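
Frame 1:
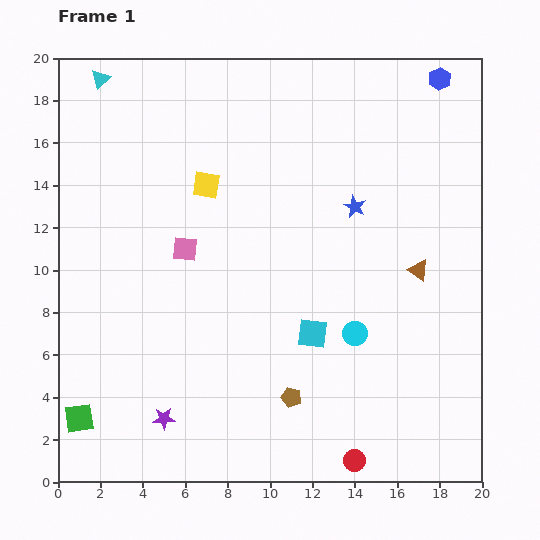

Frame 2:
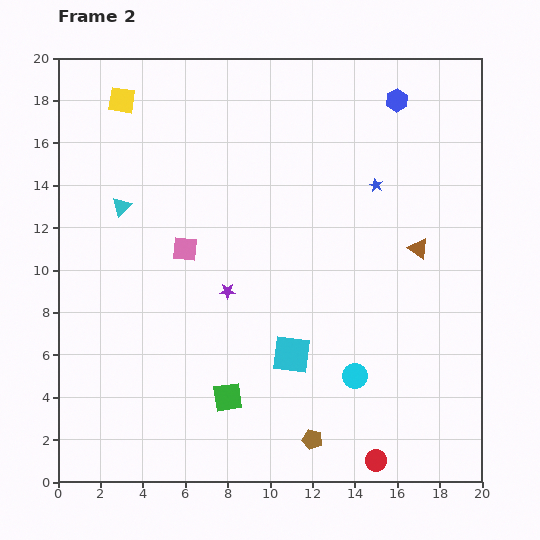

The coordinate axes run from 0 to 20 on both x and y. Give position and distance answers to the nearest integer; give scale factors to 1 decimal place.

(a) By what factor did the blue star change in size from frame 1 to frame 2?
0.6×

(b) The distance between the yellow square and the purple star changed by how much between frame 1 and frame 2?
-1

Distance in frame 1: 11. Distance in frame 2: 10.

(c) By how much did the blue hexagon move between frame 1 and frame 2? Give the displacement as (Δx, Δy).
(-2, -1)

The blue hexagon was at (18, 19) in frame 1 and (16, 18) in frame 2.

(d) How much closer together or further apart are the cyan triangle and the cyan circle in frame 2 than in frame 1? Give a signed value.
-3

Distance in frame 1: 17. Distance in frame 2: 14.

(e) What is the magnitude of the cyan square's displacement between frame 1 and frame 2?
1

The cyan square moved from (12, 7) to (11, 6), a distance of √(1² + 1²) ≈ 1.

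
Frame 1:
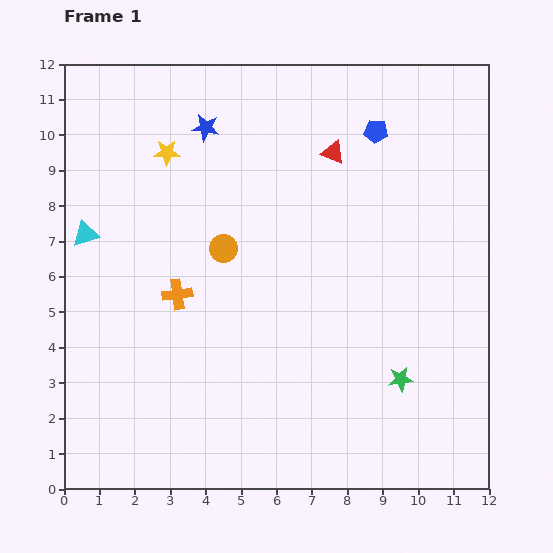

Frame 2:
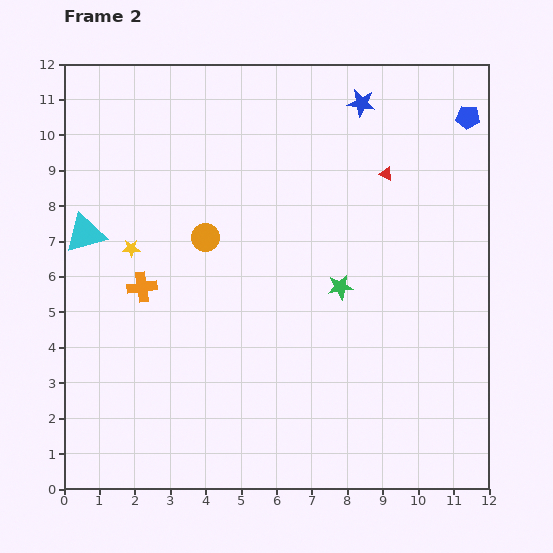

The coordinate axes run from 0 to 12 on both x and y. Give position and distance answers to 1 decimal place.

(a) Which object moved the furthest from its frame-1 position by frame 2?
the blue star

(moved 4.5; next 3.1)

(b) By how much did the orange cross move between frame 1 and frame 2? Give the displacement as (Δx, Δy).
(-1.0, 0.2)

The orange cross was at (3.2, 5.5) in frame 1 and (2.2, 5.7) in frame 2.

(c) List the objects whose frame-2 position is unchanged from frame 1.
the cyan triangle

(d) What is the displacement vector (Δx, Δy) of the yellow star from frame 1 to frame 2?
(-1.0, -2.7)

The yellow star was at (2.9, 9.5) in frame 1 and (1.9, 6.8) in frame 2.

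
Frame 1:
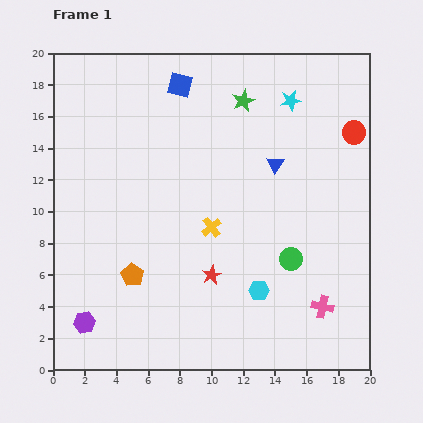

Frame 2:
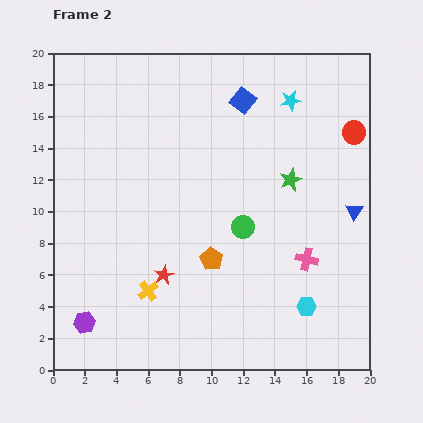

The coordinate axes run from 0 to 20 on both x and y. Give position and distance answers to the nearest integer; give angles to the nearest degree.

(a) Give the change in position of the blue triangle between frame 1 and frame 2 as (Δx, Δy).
(5, -3)

The blue triangle was at (14, 13) in frame 1 and (19, 10) in frame 2.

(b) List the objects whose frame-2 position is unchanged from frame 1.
the red circle, the purple hexagon, the cyan star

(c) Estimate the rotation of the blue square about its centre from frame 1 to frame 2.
24° clockwise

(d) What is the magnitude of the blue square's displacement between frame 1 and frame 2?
4

The blue square moved from (8, 18) to (12, 17), a distance of √(4² + 1²) ≈ 4.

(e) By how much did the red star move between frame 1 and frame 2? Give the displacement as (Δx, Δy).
(-3, 0)

The red star was at (10, 6) in frame 1 and (7, 6) in frame 2.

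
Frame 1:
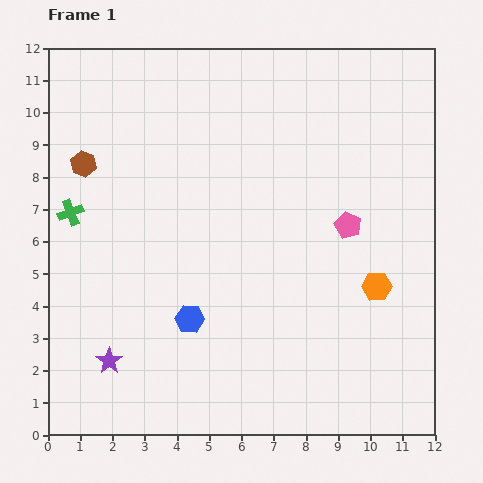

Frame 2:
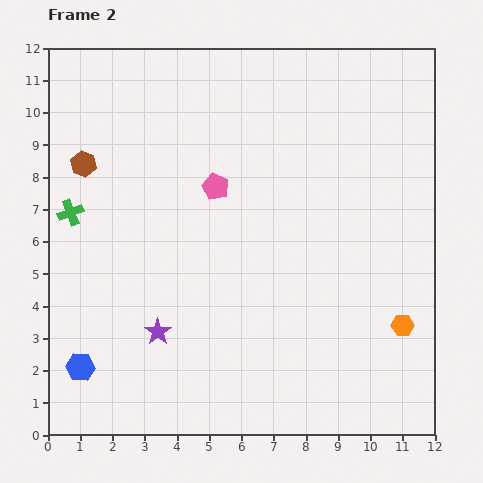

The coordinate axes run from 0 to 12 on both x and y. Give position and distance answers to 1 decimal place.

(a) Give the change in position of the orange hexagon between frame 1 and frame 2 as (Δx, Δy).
(0.8, -1.2)

The orange hexagon was at (10.2, 4.6) in frame 1 and (11.0, 3.4) in frame 2.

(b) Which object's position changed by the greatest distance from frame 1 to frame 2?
the pink pentagon

(moved 4.3; next 3.7)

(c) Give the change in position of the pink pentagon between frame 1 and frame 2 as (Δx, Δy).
(-4.1, 1.2)

The pink pentagon was at (9.3, 6.5) in frame 1 and (5.2, 7.7) in frame 2.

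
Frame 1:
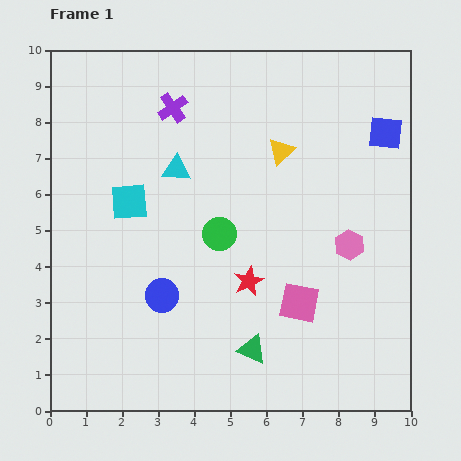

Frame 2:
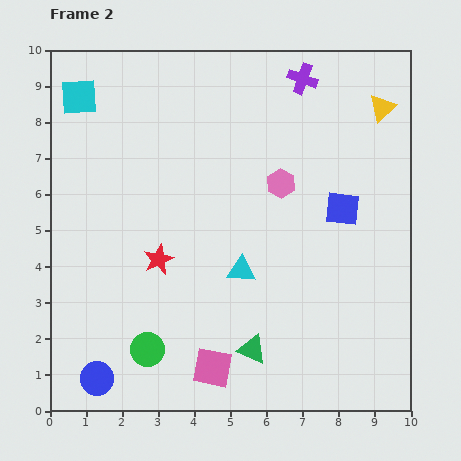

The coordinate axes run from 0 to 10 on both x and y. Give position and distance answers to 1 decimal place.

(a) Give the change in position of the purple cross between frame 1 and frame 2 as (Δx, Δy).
(3.6, 0.8)

The purple cross was at (3.4, 8.4) in frame 1 and (7.0, 9.2) in frame 2.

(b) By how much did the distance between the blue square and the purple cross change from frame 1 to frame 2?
-2.1

Distance in frame 1: 5.9. Distance in frame 2: 3.8.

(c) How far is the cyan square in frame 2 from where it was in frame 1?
3.2

The cyan square moved from (2.2, 5.8) to (0.8, 8.7), a distance of √(1.4² + 2.9²) ≈ 3.2.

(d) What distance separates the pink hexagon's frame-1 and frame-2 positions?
2.5

The pink hexagon moved from (8.3, 4.6) to (6.4, 6.3), a distance of √(1.9² + 1.7²) ≈ 2.5.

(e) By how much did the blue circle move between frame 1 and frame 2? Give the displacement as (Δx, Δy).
(-1.8, -2.3)

The blue circle was at (3.1, 3.2) in frame 1 and (1.3, 0.9) in frame 2.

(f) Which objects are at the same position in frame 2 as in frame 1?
the green triangle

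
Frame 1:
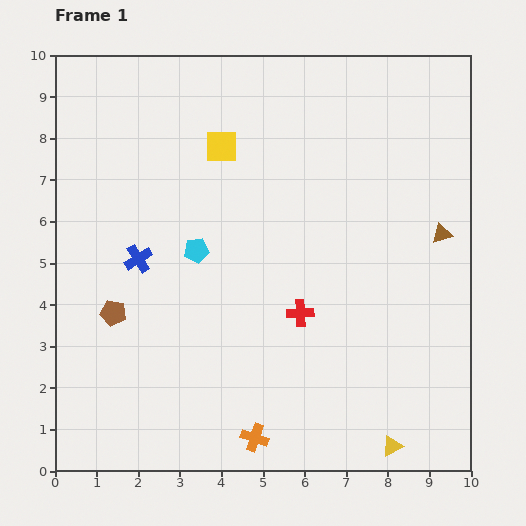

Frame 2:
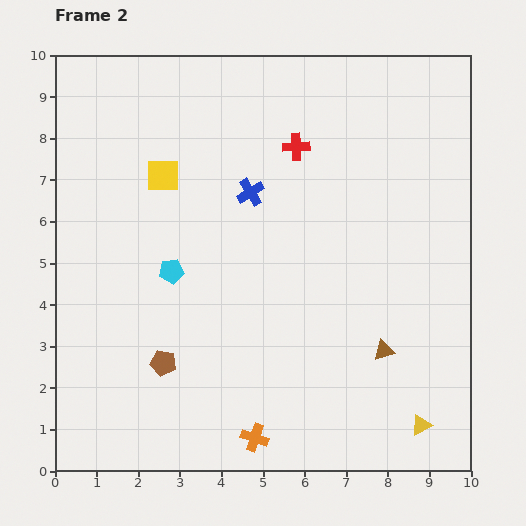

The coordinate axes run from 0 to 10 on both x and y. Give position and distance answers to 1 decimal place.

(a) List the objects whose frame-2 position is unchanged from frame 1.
the orange cross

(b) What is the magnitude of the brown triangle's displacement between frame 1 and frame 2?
3.1

The brown triangle moved from (9.3, 5.7) to (7.9, 2.9), a distance of √(1.4² + 2.8²) ≈ 3.1.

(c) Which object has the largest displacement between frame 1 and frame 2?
the red cross

(moved 4.0; next 3.1)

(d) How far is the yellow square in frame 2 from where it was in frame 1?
1.6

The yellow square moved from (4.0, 7.8) to (2.6, 7.1), a distance of √(1.4² + 0.7²) ≈ 1.6.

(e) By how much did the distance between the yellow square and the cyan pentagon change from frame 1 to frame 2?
-0.3

Distance in frame 1: 2.6. Distance in frame 2: 2.3.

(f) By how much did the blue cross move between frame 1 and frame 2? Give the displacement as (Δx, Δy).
(2.7, 1.6)

The blue cross was at (2.0, 5.1) in frame 1 and (4.7, 6.7) in frame 2.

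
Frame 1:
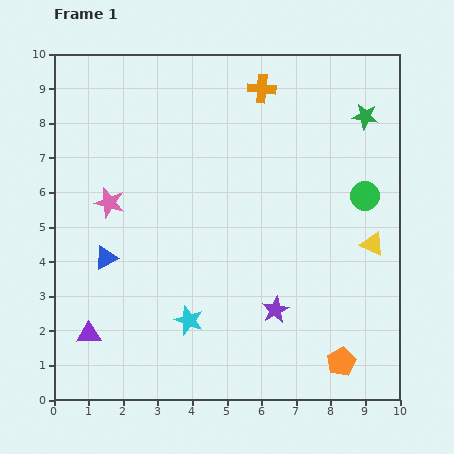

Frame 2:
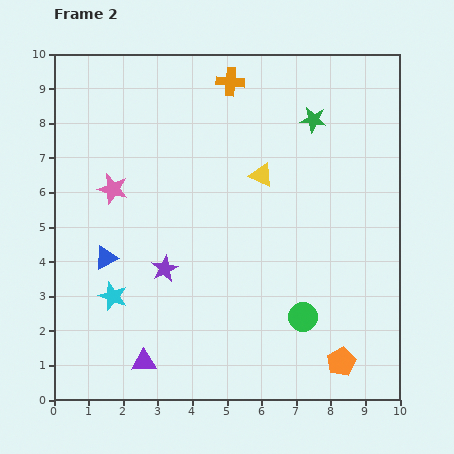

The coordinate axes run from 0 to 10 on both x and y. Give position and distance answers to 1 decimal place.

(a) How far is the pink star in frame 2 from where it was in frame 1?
0.4

The pink star moved from (1.6, 5.7) to (1.7, 6.1), a distance of √(0.1² + 0.4²) ≈ 0.4.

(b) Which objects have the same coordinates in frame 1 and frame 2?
the orange pentagon, the blue triangle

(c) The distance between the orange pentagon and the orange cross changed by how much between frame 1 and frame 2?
+0.5

Distance in frame 1: 8.2. Distance in frame 2: 8.7.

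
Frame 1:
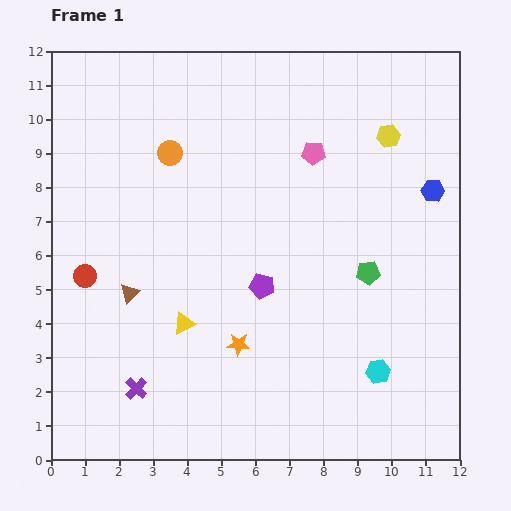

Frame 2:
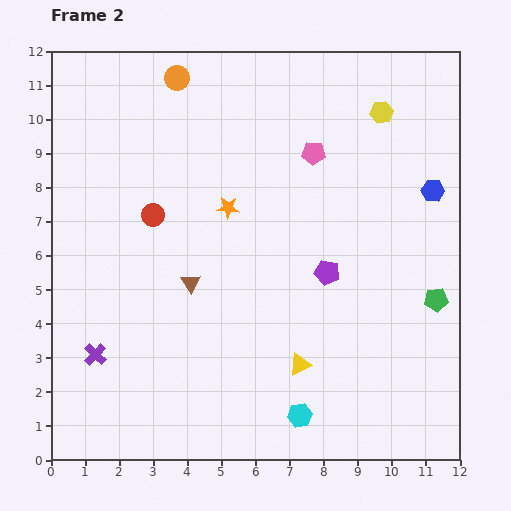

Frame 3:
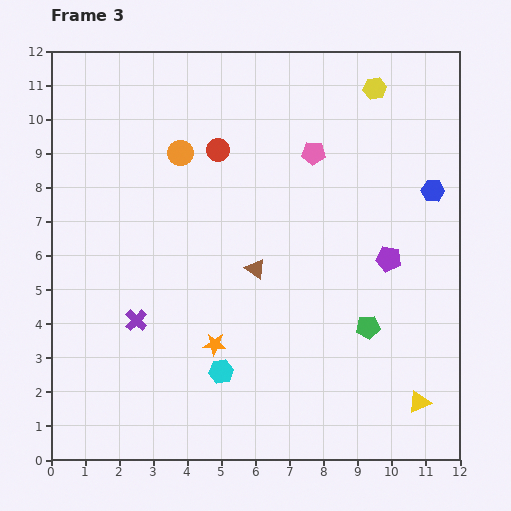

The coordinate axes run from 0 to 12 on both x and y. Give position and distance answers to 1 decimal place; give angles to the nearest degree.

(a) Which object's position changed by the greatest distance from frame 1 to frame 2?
the orange star

(moved 4.0; next 3.6)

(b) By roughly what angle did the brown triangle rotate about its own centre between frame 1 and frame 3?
39° counter-clockwise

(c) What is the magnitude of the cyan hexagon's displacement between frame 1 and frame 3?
4.6

The cyan hexagon moved from (9.6, 2.6) to (5.0, 2.6), a distance of √(4.6² + 0.0²) ≈ 4.6.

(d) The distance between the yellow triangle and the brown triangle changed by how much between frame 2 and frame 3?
+2.2

Distance in frame 2: 4.0. Distance in frame 3: 6.2.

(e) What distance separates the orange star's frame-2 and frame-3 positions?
4.0

The orange star moved from (5.2, 7.4) to (4.8, 3.4), a distance of √(0.4² + 4.0²) ≈ 4.0.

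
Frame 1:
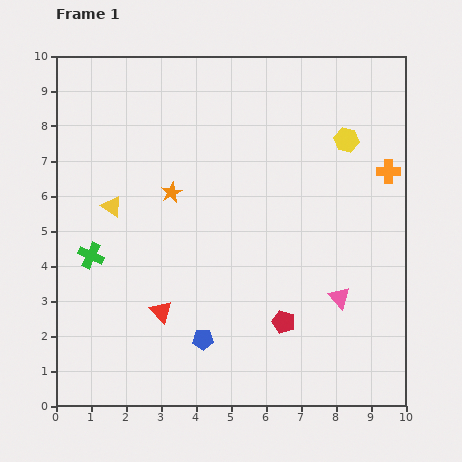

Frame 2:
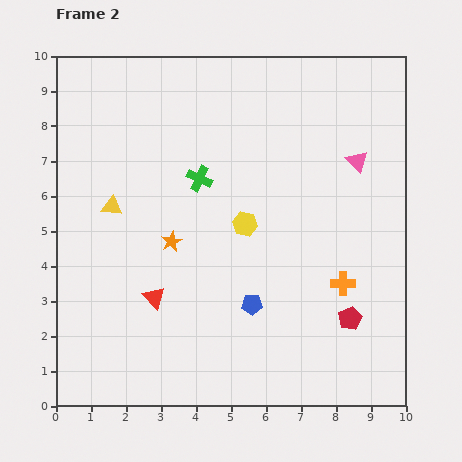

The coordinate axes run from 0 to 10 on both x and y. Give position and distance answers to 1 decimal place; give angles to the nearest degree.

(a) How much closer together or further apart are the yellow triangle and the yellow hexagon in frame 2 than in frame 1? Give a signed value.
-3.2

Distance in frame 1: 7.0. Distance in frame 2: 3.8.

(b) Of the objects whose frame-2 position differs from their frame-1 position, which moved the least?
the red triangle

(moved 0.4)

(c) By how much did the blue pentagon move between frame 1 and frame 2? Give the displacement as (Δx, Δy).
(1.4, 1.0)

The blue pentagon was at (4.2, 1.9) in frame 1 and (5.6, 2.9) in frame 2.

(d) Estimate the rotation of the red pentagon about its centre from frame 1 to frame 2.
27° clockwise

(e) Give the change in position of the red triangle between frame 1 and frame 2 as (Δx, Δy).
(-0.2, 0.4)

The red triangle was at (3.0, 2.7) in frame 1 and (2.8, 3.1) in frame 2.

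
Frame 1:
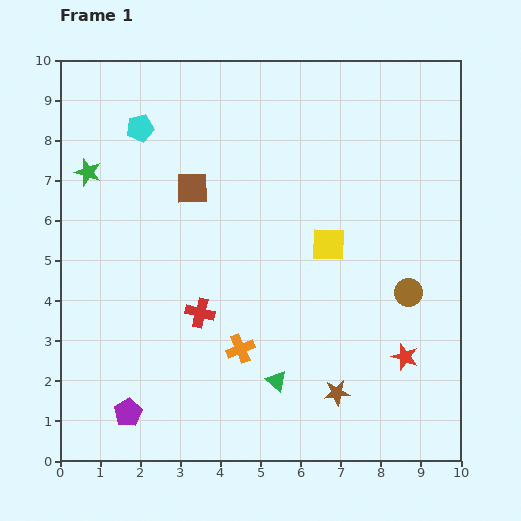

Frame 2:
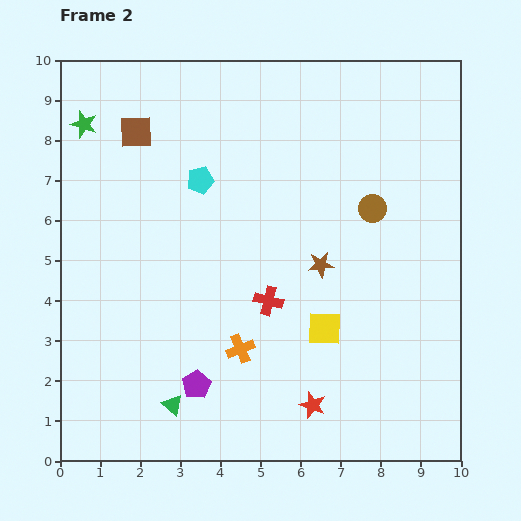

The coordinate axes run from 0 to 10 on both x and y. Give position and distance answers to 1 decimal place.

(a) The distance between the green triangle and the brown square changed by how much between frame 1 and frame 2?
+1.7

Distance in frame 1: 5.2. Distance in frame 2: 6.9.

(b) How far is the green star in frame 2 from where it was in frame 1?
1.2

The green star moved from (0.7, 7.2) to (0.6, 8.4), a distance of √(0.1² + 1.2²) ≈ 1.2.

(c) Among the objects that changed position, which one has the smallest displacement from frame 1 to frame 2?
the green star

(moved 1.2)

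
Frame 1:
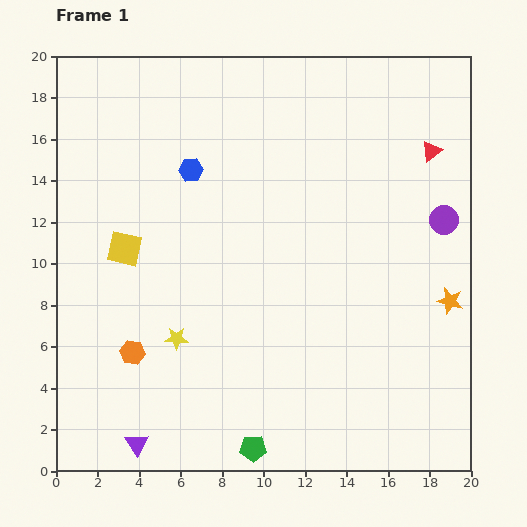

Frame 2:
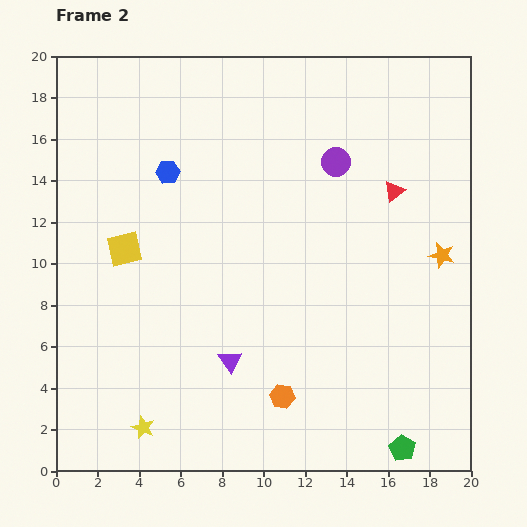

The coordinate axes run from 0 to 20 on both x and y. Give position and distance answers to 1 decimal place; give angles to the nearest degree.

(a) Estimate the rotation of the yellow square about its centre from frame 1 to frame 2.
26° counter-clockwise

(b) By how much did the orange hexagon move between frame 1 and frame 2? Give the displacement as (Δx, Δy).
(7.2, -2.1)

The orange hexagon was at (3.7, 5.7) in frame 1 and (10.9, 3.6) in frame 2.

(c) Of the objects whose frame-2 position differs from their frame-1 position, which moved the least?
the blue hexagon

(moved 1.1)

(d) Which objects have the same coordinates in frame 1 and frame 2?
the yellow square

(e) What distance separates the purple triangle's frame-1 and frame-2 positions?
6.0

The purple triangle moved from (3.9, 1.3) to (8.4, 5.3), a distance of √(4.5² + 4.0²) ≈ 6.0.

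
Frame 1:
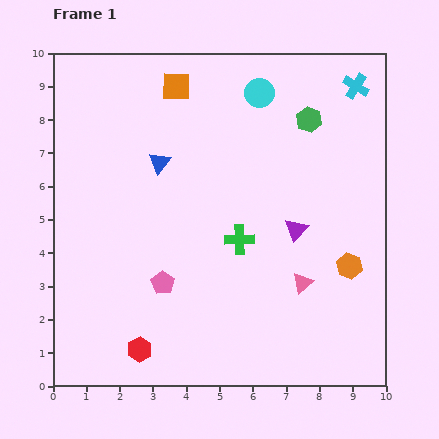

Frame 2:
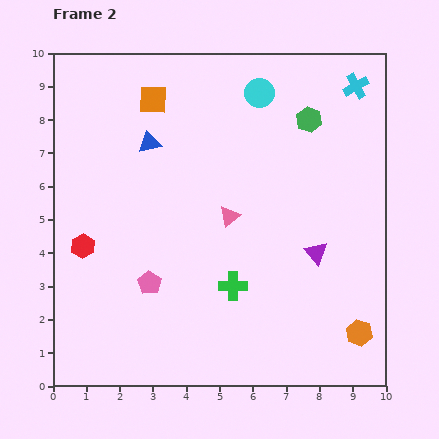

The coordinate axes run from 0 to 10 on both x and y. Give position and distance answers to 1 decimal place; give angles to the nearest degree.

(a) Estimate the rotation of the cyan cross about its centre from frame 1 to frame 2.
29° clockwise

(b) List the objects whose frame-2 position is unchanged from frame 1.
the cyan cross, the cyan circle, the green hexagon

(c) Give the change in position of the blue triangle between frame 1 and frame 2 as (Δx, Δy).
(-0.3, 0.6)

The blue triangle was at (3.2, 6.7) in frame 1 and (2.9, 7.3) in frame 2.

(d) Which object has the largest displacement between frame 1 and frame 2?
the red hexagon

(moved 3.5; next 3.0)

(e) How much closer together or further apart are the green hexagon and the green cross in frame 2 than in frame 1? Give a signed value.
+1.3

Distance in frame 1: 4.2. Distance in frame 2: 5.5.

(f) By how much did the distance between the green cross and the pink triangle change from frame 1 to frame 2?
-0.2

Distance in frame 1: 2.3. Distance in frame 2: 2.1.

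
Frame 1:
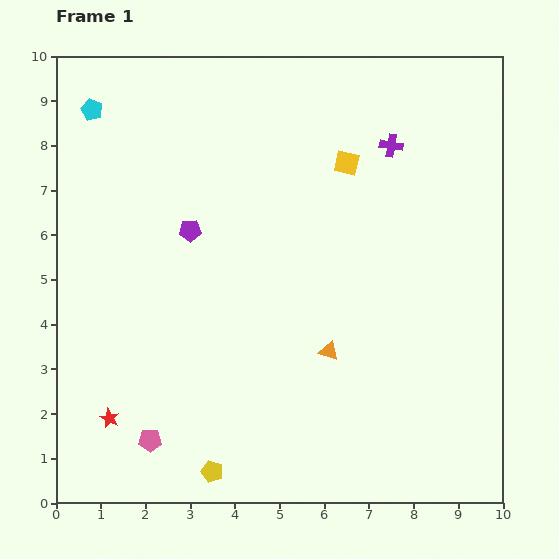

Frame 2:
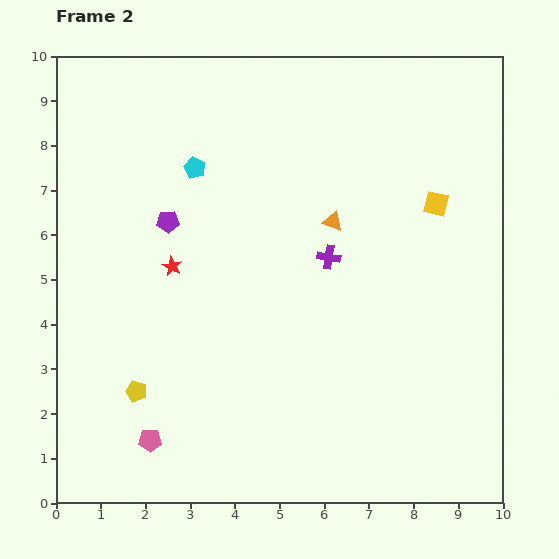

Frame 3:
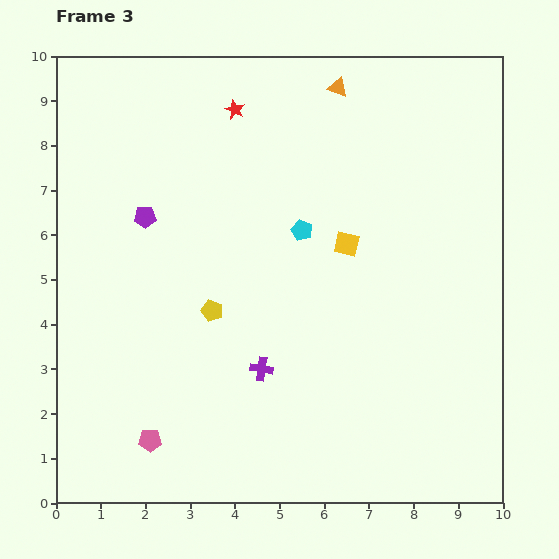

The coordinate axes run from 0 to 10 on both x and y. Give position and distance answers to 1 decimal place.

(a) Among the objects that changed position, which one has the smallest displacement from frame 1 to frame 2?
the purple pentagon

(moved 0.5)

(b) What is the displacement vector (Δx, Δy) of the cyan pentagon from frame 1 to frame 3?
(4.7, -2.7)

The cyan pentagon was at (0.8, 8.8) in frame 1 and (5.5, 6.1) in frame 3.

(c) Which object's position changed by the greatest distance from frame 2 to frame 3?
the red star

(moved 3.8; next 3.0)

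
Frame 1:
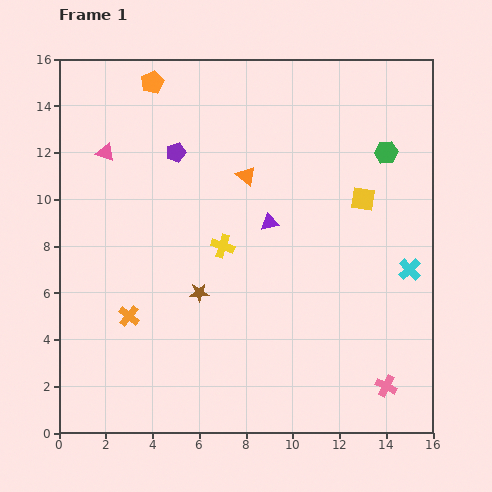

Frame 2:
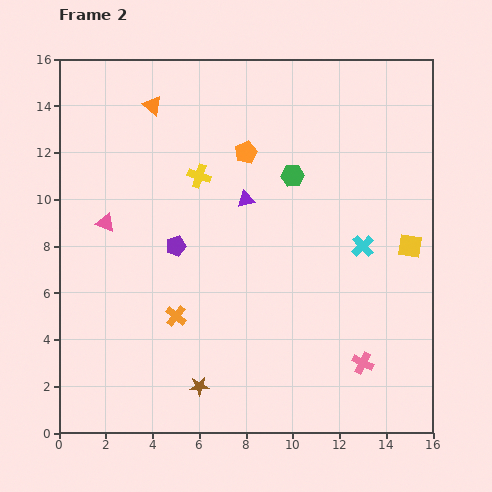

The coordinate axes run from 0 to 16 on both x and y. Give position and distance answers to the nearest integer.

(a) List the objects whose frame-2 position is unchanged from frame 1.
none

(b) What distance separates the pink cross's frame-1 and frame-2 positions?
1

The pink cross moved from (14, 2) to (13, 3), a distance of √(1² + 1²) ≈ 1.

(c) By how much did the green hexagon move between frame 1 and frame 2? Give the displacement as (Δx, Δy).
(-4, -1)

The green hexagon was at (14, 12) in frame 1 and (10, 11) in frame 2.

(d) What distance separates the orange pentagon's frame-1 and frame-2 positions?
5

The orange pentagon moved from (4, 15) to (8, 12), a distance of √(4² + 3²) ≈ 5.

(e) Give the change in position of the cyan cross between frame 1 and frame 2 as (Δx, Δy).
(-2, 1)

The cyan cross was at (15, 7) in frame 1 and (13, 8) in frame 2.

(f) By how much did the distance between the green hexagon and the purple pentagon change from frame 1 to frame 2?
-3

Distance in frame 1: 9. Distance in frame 2: 6.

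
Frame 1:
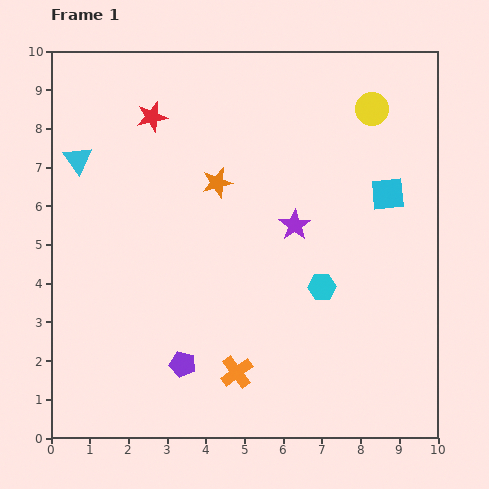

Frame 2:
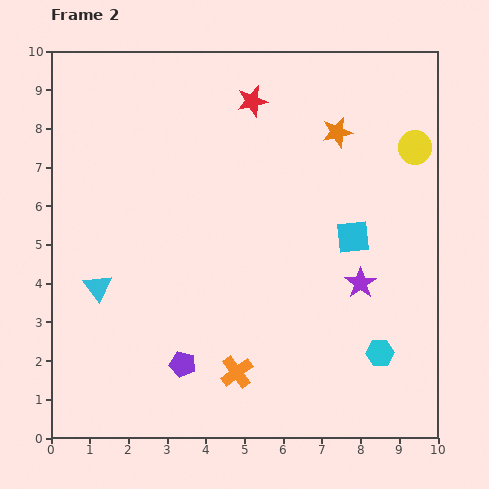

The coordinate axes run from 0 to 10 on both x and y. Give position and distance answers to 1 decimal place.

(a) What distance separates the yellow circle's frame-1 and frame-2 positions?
1.5

The yellow circle moved from (8.3, 8.5) to (9.4, 7.5), a distance of √(1.1² + 1.0²) ≈ 1.5.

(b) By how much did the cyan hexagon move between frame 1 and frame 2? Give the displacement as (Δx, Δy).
(1.5, -1.7)

The cyan hexagon was at (7.0, 3.9) in frame 1 and (8.5, 2.2) in frame 2.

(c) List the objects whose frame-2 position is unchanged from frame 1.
the purple pentagon, the orange cross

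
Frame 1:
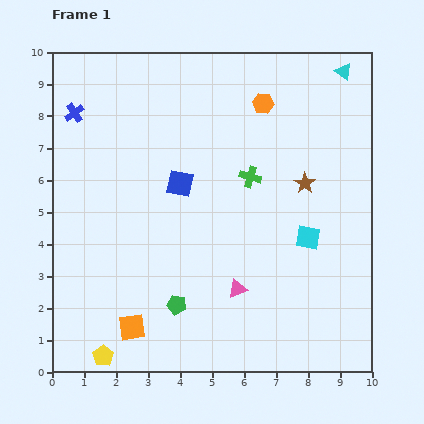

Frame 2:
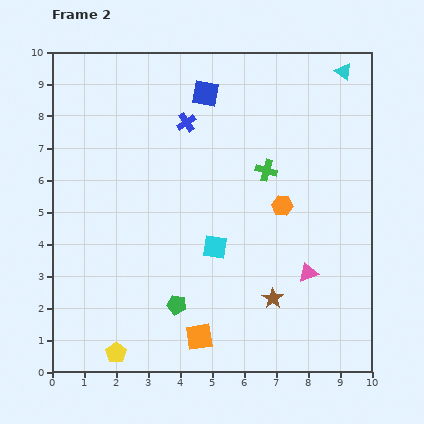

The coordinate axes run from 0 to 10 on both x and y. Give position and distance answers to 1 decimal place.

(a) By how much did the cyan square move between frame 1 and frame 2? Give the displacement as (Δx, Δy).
(-2.9, -0.3)

The cyan square was at (8.0, 4.2) in frame 1 and (5.1, 3.9) in frame 2.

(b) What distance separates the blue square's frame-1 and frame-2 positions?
2.9

The blue square moved from (4.0, 5.9) to (4.8, 8.7), a distance of √(0.8² + 2.8²) ≈ 2.9.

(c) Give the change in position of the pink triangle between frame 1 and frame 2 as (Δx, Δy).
(2.2, 0.5)

The pink triangle was at (5.8, 2.6) in frame 1 and (8.0, 3.1) in frame 2.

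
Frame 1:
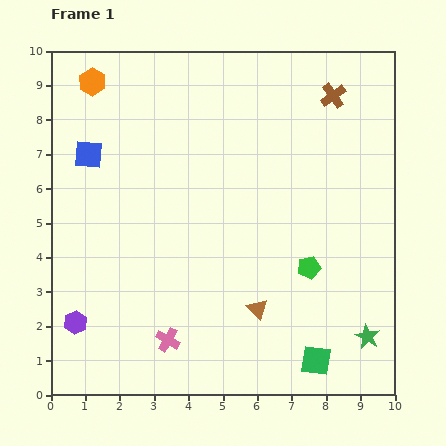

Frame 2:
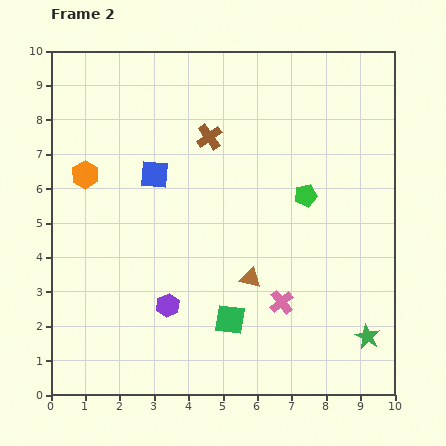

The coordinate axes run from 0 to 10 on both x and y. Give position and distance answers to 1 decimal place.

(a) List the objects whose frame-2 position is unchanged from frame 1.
the green star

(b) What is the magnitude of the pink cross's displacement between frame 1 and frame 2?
3.5

The pink cross moved from (3.4, 1.6) to (6.7, 2.7), a distance of √(3.3² + 1.1²) ≈ 3.5.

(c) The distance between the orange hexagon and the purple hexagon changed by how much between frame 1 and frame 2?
-2.5

Distance in frame 1: 7.0. Distance in frame 2: 4.5.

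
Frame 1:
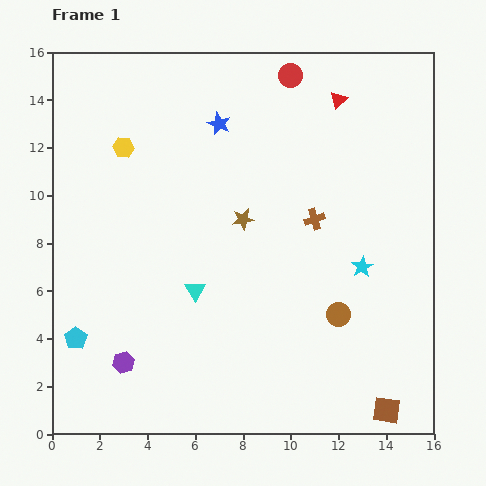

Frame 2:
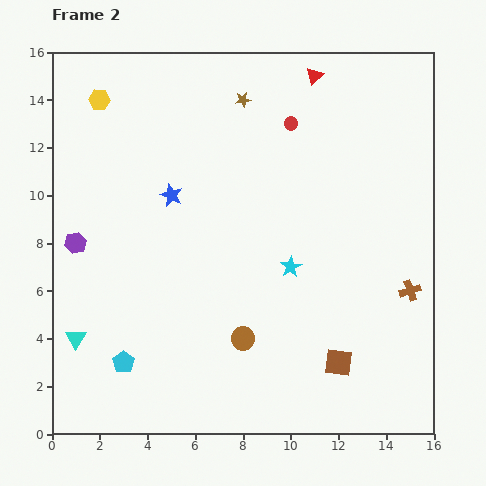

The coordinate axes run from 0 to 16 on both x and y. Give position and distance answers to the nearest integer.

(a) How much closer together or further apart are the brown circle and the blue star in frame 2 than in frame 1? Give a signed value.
-2

Distance in frame 1: 9. Distance in frame 2: 7.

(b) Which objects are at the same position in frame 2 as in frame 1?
none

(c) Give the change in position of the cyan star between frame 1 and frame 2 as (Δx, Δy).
(-3, 0)

The cyan star was at (13, 7) in frame 1 and (10, 7) in frame 2.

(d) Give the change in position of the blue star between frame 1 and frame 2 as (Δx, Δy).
(-2, -3)

The blue star was at (7, 13) in frame 1 and (5, 10) in frame 2.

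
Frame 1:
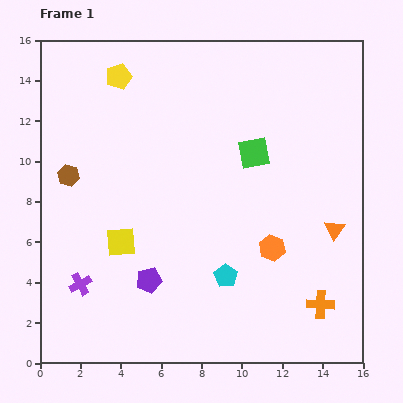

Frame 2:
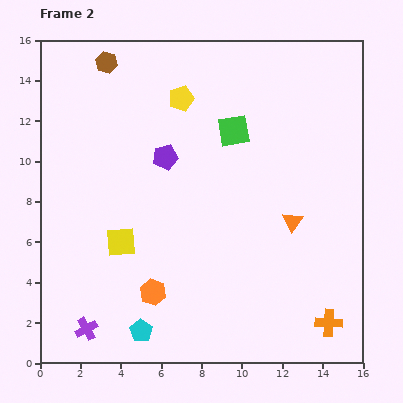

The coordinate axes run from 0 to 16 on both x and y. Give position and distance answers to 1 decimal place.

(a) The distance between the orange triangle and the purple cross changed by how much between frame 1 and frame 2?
-1.4

Distance in frame 1: 12.9. Distance in frame 2: 11.5.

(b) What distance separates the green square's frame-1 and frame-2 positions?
1.5

The green square moved from (10.6, 10.4) to (9.6, 11.5), a distance of √(1.0² + 1.1²) ≈ 1.5.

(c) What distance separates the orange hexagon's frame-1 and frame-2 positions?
6.3

The orange hexagon moved from (11.5, 5.7) to (5.6, 3.5), a distance of √(5.9² + 2.2²) ≈ 6.3.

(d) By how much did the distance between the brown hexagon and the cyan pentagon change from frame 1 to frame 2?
+4.1

Distance in frame 1: 9.3. Distance in frame 2: 13.4.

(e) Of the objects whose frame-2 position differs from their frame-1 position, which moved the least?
the orange cross

(moved 1.0)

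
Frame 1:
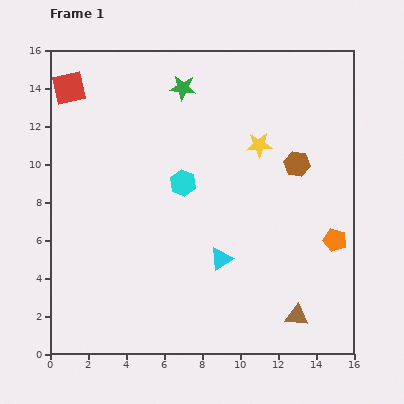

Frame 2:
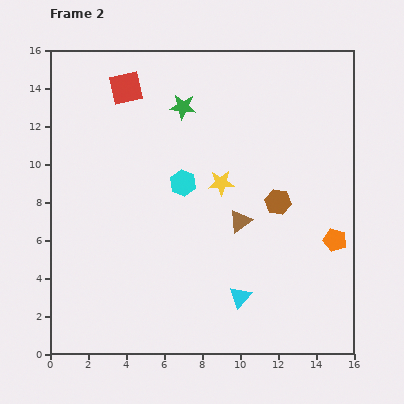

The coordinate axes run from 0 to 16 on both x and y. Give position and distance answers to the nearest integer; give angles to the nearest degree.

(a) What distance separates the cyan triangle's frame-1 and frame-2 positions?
2

The cyan triangle moved from (9, 5) to (10, 3), a distance of √(1² + 2²) ≈ 2.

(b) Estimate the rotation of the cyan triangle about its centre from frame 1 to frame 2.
16° counter-clockwise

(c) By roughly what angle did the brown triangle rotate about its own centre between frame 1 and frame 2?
41° counter-clockwise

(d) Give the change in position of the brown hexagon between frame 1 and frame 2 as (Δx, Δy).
(-1, -2)

The brown hexagon was at (13, 10) in frame 1 and (12, 8) in frame 2.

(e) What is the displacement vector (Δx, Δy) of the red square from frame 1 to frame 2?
(3, 0)

The red square was at (1, 14) in frame 1 and (4, 14) in frame 2.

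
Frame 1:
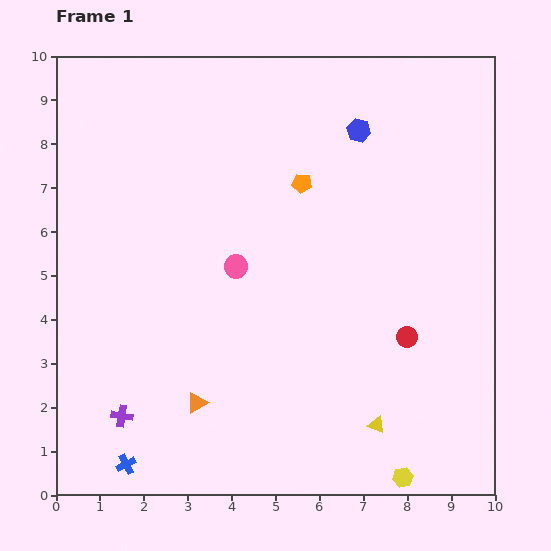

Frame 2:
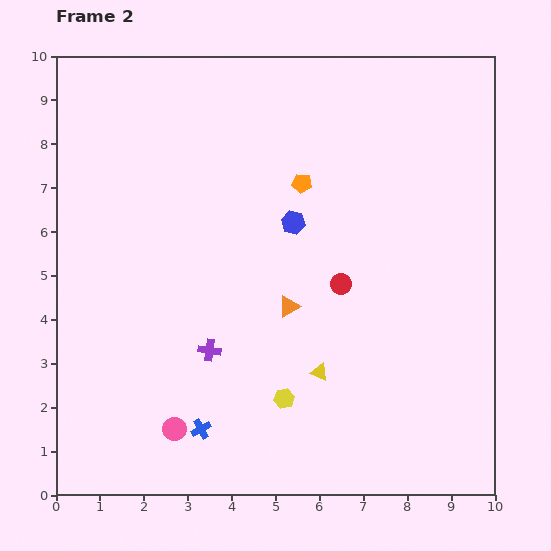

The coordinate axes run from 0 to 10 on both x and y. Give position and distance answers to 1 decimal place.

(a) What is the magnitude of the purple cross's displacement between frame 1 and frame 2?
2.5

The purple cross moved from (1.5, 1.8) to (3.5, 3.3), a distance of √(2.0² + 1.5²) ≈ 2.5.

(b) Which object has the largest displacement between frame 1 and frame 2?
the pink circle

(moved 4.0; next 3.2)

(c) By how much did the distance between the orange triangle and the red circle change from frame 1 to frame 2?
-3.7

Distance in frame 1: 5.0. Distance in frame 2: 1.3.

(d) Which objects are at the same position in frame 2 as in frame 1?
the orange pentagon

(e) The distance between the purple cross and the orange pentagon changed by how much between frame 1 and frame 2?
-2.4

Distance in frame 1: 6.7. Distance in frame 2: 4.3.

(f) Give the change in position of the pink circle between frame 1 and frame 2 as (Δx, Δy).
(-1.4, -3.7)

The pink circle was at (4.1, 5.2) in frame 1 and (2.7, 1.5) in frame 2.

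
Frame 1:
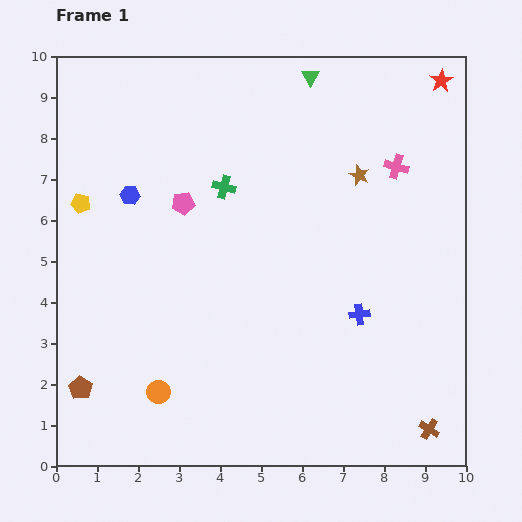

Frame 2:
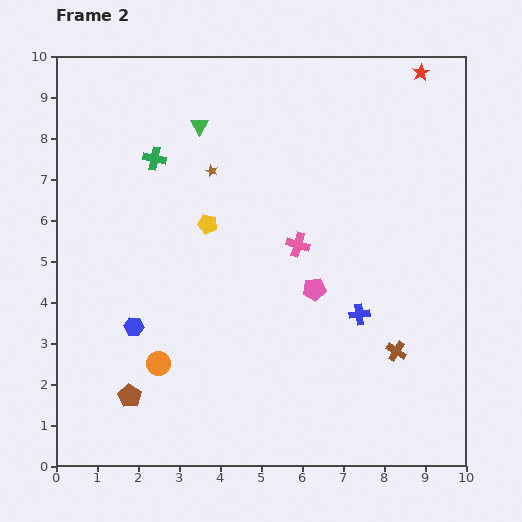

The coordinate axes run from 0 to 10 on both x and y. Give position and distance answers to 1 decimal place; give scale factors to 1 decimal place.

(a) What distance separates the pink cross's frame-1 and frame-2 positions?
3.1

The pink cross moved from (8.3, 7.3) to (5.9, 5.4), a distance of √(2.4² + 1.9²) ≈ 3.1.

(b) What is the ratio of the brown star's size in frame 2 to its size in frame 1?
0.6×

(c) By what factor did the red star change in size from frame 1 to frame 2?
0.7×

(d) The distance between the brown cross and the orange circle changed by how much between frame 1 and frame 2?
-0.9

Distance in frame 1: 6.7. Distance in frame 2: 5.8.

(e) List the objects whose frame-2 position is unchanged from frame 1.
the blue cross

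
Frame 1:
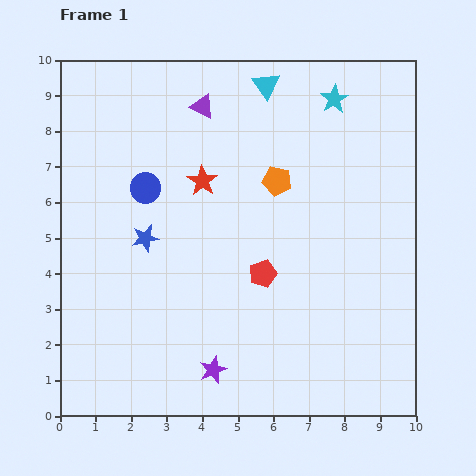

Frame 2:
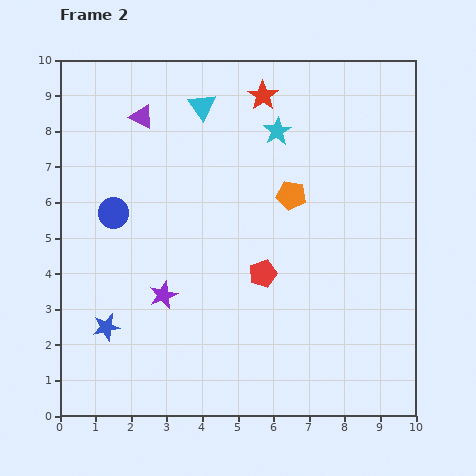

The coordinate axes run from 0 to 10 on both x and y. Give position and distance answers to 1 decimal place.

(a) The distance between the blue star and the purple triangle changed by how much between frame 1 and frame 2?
+2.0

Distance in frame 1: 4.0. Distance in frame 2: 6.0.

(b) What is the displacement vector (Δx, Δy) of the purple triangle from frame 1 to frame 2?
(-1.7, -0.3)

The purple triangle was at (4.0, 8.7) in frame 1 and (2.3, 8.4) in frame 2.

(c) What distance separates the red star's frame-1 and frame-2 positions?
2.9

The red star moved from (4.0, 6.6) to (5.7, 9.0), a distance of √(1.7² + 2.4²) ≈ 2.9.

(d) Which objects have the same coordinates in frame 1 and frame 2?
the red pentagon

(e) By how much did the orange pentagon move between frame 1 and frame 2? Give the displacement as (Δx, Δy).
(0.4, -0.4)

The orange pentagon was at (6.1, 6.6) in frame 1 and (6.5, 6.2) in frame 2.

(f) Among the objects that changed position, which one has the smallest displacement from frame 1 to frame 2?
the orange pentagon

(moved 0.6)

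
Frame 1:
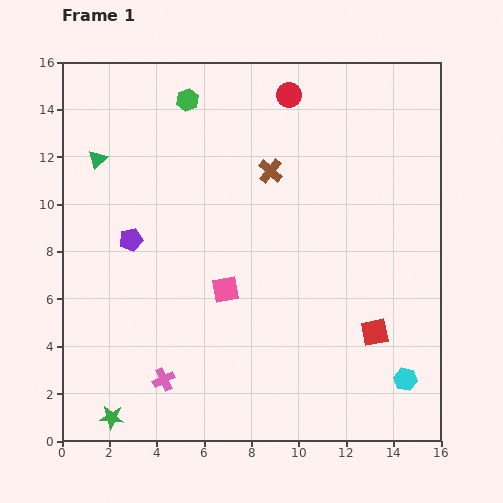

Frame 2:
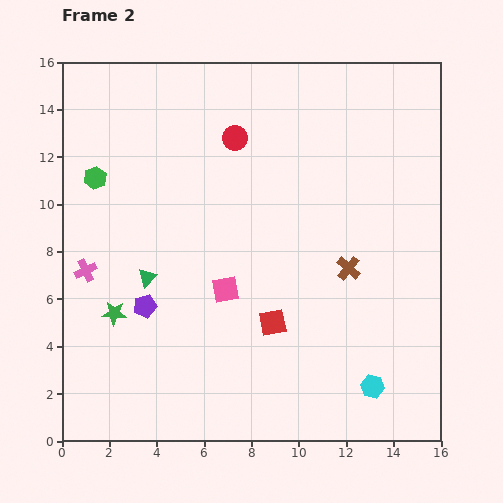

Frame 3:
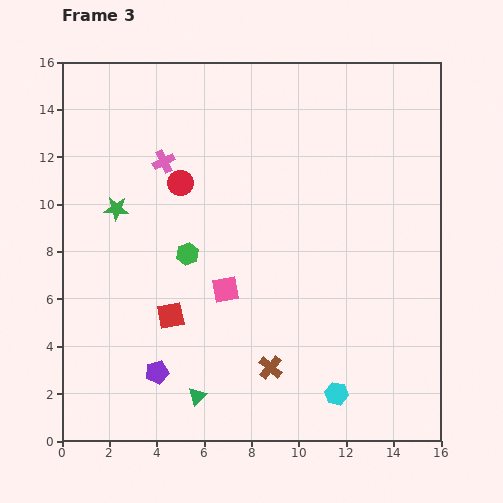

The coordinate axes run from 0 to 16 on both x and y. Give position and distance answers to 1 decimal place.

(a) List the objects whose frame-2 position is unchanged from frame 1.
the pink square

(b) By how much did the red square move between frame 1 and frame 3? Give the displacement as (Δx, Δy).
(-8.6, 0.7)

The red square was at (13.2, 4.6) in frame 1 and (4.6, 5.3) in frame 3.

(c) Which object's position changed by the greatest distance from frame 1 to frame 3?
the green triangle

(moved 10.8; next 9.2)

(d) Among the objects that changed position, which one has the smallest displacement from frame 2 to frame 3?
the cyan hexagon

(moved 1.5)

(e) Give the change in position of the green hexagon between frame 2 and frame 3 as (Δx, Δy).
(3.9, -3.2)

The green hexagon was at (1.4, 11.1) in frame 2 and (5.3, 7.9) in frame 3.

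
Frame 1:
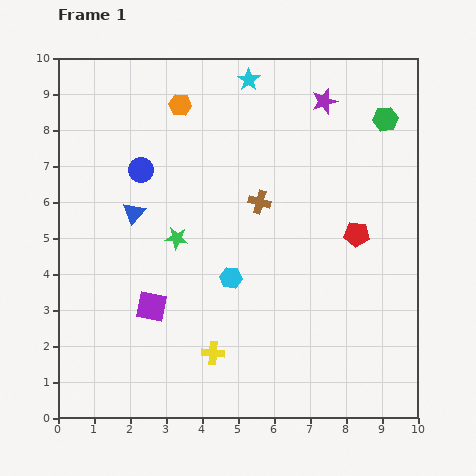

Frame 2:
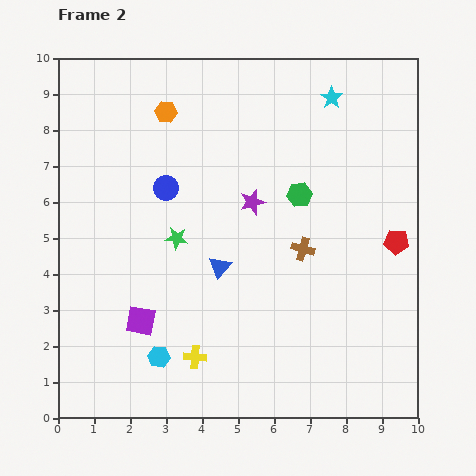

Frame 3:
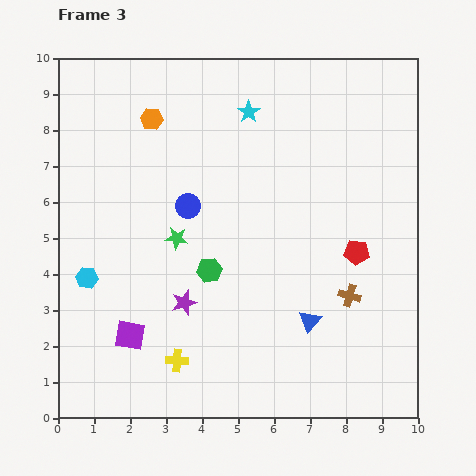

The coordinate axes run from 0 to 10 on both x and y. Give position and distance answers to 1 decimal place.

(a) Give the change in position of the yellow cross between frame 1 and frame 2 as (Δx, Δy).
(-0.5, -0.1)

The yellow cross was at (4.3, 1.8) in frame 1 and (3.8, 1.7) in frame 2.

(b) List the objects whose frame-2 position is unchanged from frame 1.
the green star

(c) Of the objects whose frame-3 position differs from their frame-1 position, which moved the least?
the red pentagon

(moved 0.5)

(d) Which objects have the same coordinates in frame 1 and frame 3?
the green star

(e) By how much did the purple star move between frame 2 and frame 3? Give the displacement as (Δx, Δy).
(-1.9, -2.8)

The purple star was at (5.4, 6.0) in frame 2 and (3.5, 3.2) in frame 3.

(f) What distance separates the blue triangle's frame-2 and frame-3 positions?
2.9

The blue triangle moved from (4.5, 4.2) to (7.0, 2.7), a distance of √(2.5² + 1.5²) ≈ 2.9.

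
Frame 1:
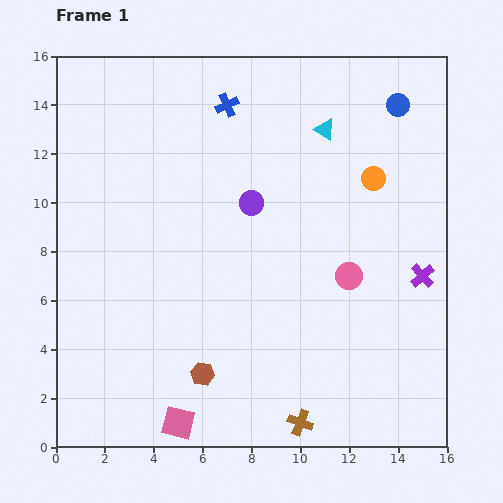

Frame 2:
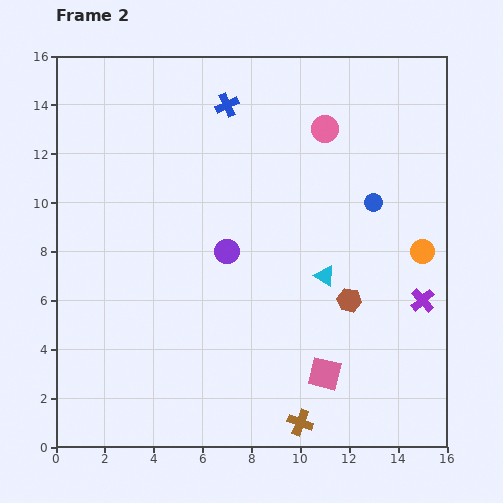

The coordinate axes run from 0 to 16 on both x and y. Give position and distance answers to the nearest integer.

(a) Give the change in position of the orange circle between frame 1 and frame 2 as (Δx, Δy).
(2, -3)

The orange circle was at (13, 11) in frame 1 and (15, 8) in frame 2.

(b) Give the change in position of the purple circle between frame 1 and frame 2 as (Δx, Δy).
(-1, -2)

The purple circle was at (8, 10) in frame 1 and (7, 8) in frame 2.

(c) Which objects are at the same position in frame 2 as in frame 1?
the blue cross, the brown cross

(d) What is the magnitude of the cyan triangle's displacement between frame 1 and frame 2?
6

The cyan triangle moved from (11, 13) to (11, 7), a distance of √(0² + 6²) ≈ 6.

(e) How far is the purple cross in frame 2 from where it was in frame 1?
1

The purple cross moved from (15, 7) to (15, 6), a distance of √(0² + 1²) ≈ 1.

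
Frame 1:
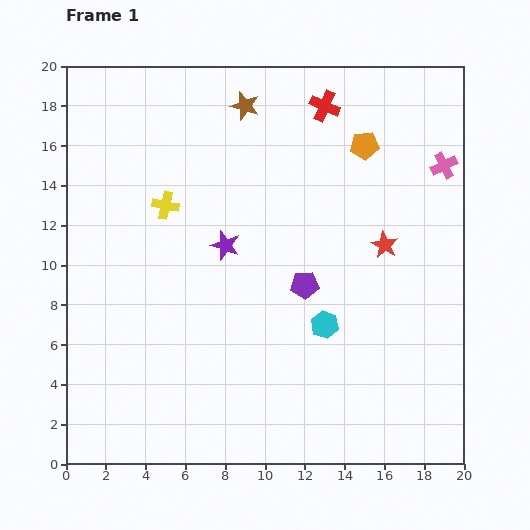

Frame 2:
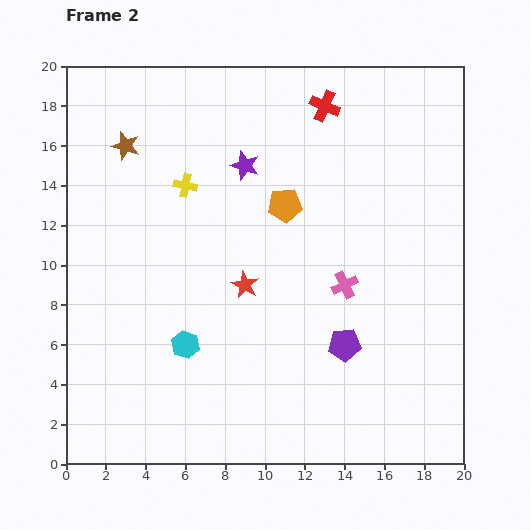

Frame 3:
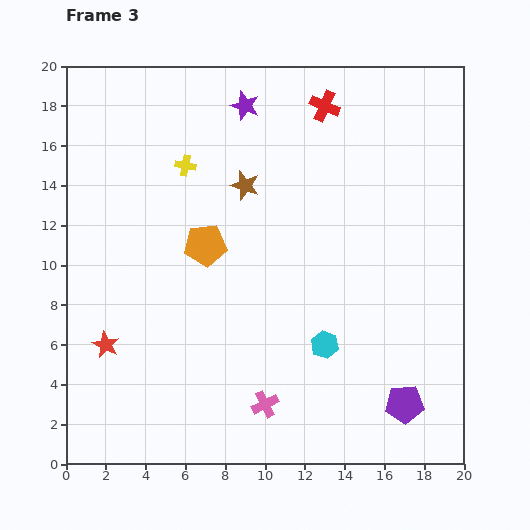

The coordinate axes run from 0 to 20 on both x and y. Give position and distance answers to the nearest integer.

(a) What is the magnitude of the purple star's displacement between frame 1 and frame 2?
4

The purple star moved from (8, 11) to (9, 15), a distance of √(1² + 4²) ≈ 4.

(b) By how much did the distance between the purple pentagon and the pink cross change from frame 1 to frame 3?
-2

Distance in frame 1: 9. Distance in frame 3: 7.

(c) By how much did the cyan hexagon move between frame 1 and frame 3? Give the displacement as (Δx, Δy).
(0, -1)

The cyan hexagon was at (13, 7) in frame 1 and (13, 6) in frame 3.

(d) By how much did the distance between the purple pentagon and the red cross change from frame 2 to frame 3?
+4

Distance in frame 2: 12. Distance in frame 3: 16.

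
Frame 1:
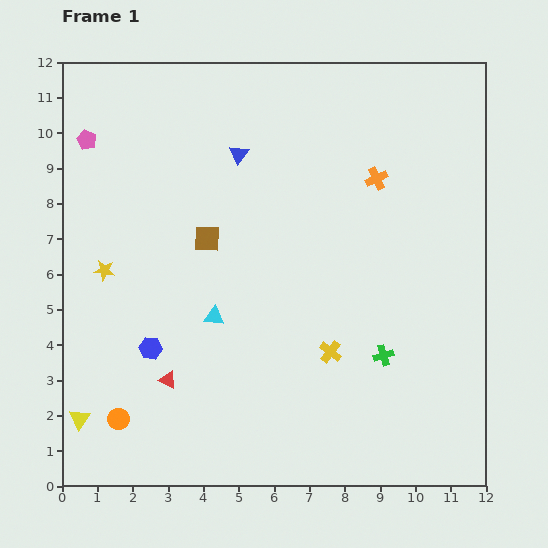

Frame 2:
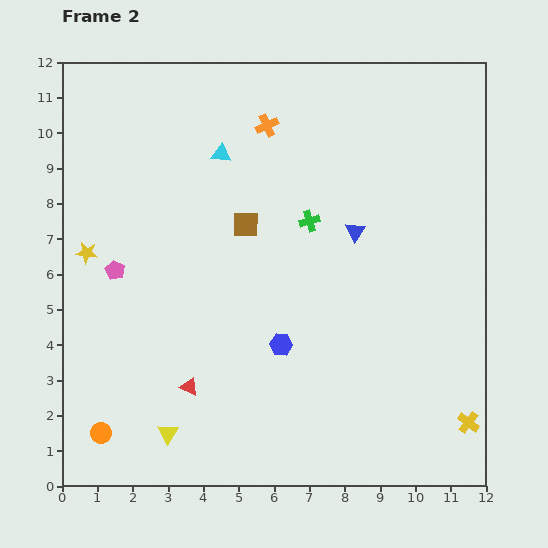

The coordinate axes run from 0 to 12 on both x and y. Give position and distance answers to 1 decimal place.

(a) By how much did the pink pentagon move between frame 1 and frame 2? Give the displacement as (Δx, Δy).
(0.8, -3.7)

The pink pentagon was at (0.7, 9.8) in frame 1 and (1.5, 6.1) in frame 2.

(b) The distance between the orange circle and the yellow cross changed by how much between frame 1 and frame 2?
+4.1

Distance in frame 1: 6.3. Distance in frame 2: 10.4.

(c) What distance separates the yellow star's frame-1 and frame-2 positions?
0.7

The yellow star moved from (1.2, 6.1) to (0.7, 6.6), a distance of √(0.5² + 0.5²) ≈ 0.7.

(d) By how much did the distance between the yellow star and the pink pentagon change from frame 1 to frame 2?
-2.8

Distance in frame 1: 3.7. Distance in frame 2: 0.9.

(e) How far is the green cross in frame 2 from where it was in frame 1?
4.3

The green cross moved from (9.1, 3.7) to (7.0, 7.5), a distance of √(2.1² + 3.8²) ≈ 4.3.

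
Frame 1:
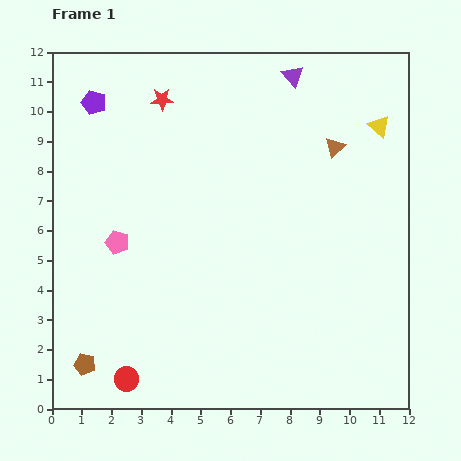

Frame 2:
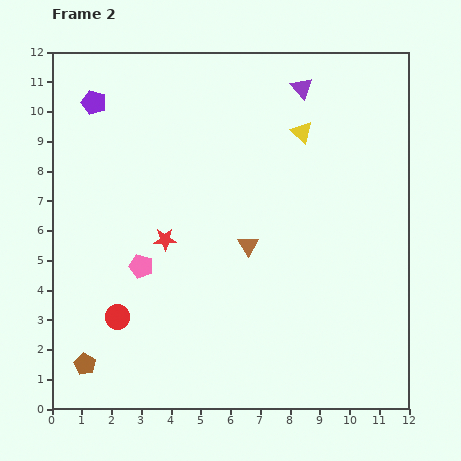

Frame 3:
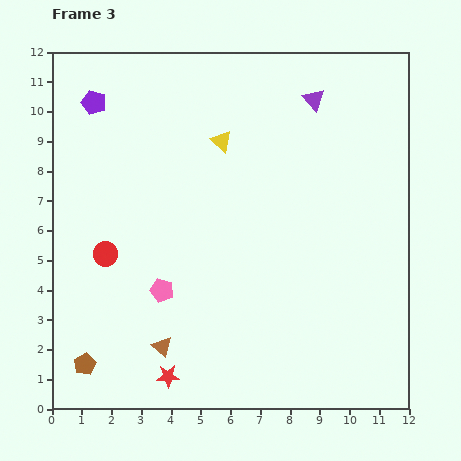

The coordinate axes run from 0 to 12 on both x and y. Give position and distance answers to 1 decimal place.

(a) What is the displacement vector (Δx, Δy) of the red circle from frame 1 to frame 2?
(-0.3, 2.1)

The red circle was at (2.5, 1.0) in frame 1 and (2.2, 3.1) in frame 2.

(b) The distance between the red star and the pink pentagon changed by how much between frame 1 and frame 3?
-2.1

Distance in frame 1: 5.0. Distance in frame 3: 2.9.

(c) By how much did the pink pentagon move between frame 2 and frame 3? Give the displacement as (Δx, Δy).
(0.7, -0.8)

The pink pentagon was at (3.0, 4.8) in frame 2 and (3.7, 4.0) in frame 3.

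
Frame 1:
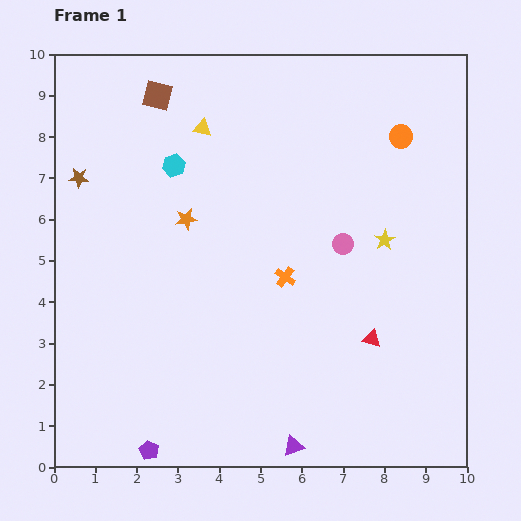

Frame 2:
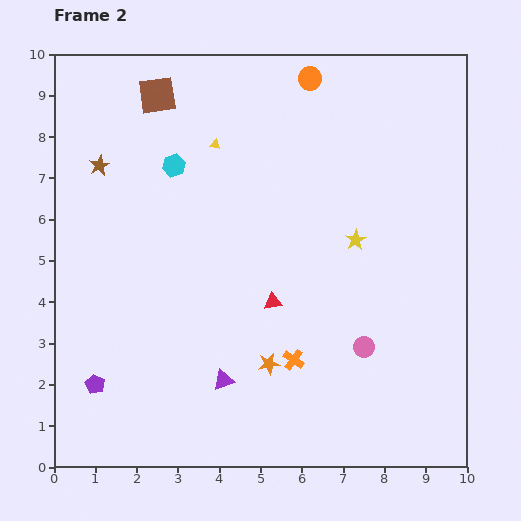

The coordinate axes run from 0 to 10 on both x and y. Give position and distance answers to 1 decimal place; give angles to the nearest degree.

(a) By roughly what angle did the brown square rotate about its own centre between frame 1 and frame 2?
21° counter-clockwise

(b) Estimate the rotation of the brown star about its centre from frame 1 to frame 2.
30° counter-clockwise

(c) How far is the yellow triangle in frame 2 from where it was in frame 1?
0.5

The yellow triangle moved from (3.6, 8.2) to (3.9, 7.8), a distance of √(0.3² + 0.4²) ≈ 0.5.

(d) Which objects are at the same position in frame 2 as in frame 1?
the brown square, the cyan hexagon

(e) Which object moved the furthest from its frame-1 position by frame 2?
the orange star

(moved 4.0; next 2.6)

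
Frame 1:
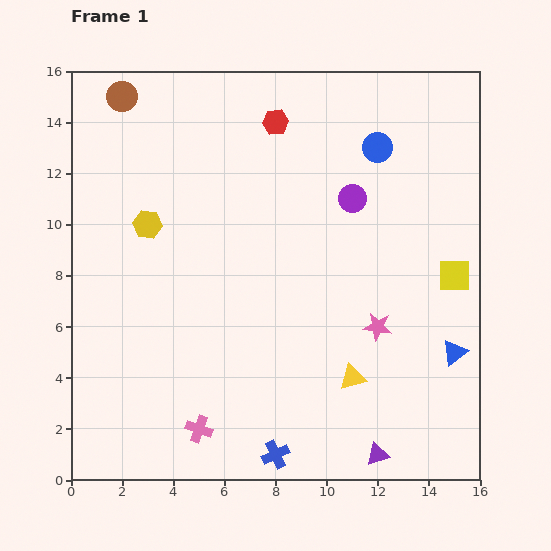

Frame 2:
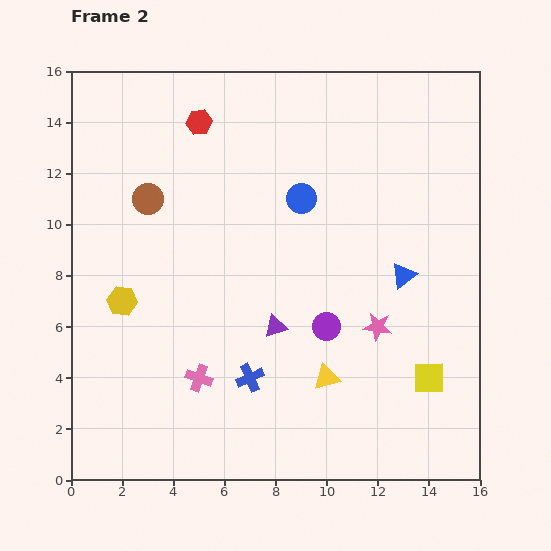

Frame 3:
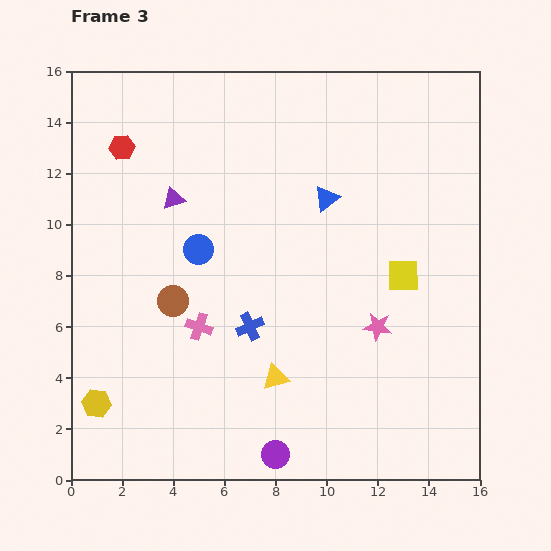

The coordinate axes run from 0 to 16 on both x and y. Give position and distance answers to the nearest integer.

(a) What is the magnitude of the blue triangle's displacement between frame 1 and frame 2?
4

The blue triangle moved from (15, 5) to (13, 8), a distance of √(2² + 3²) ≈ 4.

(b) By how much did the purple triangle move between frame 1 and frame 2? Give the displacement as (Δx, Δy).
(-4, 5)

The purple triangle was at (12, 1) in frame 1 and (8, 6) in frame 2.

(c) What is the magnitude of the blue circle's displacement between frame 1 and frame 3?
8

The blue circle moved from (12, 13) to (5, 9), a distance of √(7² + 4²) ≈ 8.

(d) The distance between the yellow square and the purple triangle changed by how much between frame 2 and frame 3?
+3

Distance in frame 2: 6. Distance in frame 3: 9.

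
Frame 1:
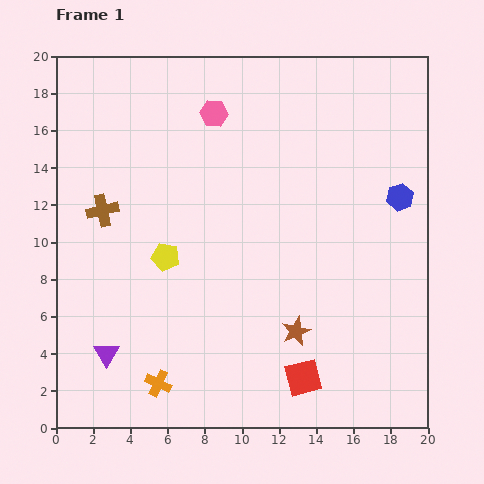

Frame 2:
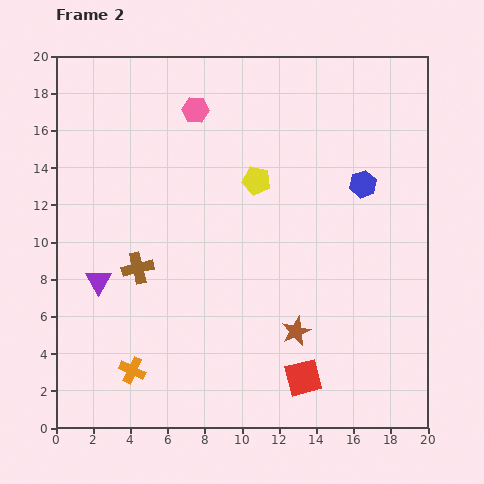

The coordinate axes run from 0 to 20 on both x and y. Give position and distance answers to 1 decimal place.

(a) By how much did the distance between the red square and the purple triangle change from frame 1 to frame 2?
+1.5

Distance in frame 1: 10.7. Distance in frame 2: 12.2.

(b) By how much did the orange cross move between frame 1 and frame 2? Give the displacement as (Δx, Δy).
(-1.4, 0.7)

The orange cross was at (5.5, 2.4) in frame 1 and (4.1, 3.1) in frame 2.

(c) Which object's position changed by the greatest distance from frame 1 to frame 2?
the yellow pentagon

(moved 6.4; next 3.9)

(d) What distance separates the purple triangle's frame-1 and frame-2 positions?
3.9

The purple triangle moved from (2.7, 4.0) to (2.3, 7.9), a distance of √(0.4² + 3.9²) ≈ 3.9.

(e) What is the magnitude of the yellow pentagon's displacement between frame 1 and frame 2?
6.4

The yellow pentagon moved from (5.9, 9.2) to (10.8, 13.3), a distance of √(4.9² + 4.1²) ≈ 6.4.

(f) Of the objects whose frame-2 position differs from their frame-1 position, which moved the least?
the pink hexagon

(moved 1.0)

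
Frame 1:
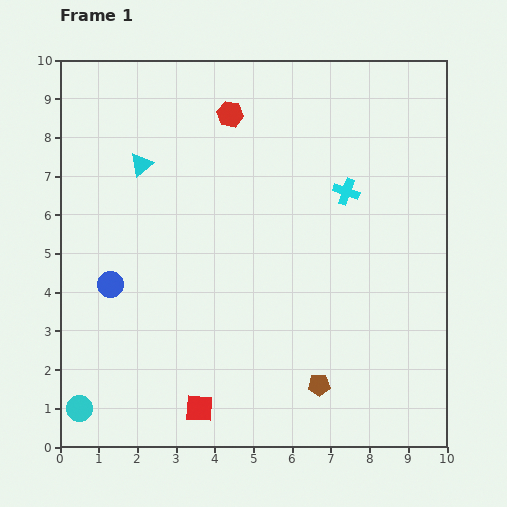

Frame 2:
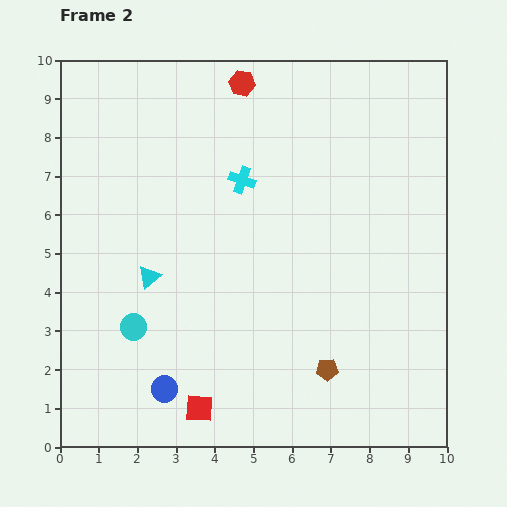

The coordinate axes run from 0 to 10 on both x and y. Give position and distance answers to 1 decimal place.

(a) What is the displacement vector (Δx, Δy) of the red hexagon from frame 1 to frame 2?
(0.3, 0.8)

The red hexagon was at (4.4, 8.6) in frame 1 and (4.7, 9.4) in frame 2.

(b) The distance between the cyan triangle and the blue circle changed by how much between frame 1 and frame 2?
-0.3

Distance in frame 1: 3.2. Distance in frame 2: 2.9.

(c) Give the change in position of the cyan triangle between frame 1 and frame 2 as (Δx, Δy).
(0.2, -2.9)

The cyan triangle was at (2.1, 7.3) in frame 1 and (2.3, 4.4) in frame 2.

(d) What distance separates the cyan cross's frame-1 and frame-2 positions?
2.7

The cyan cross moved from (7.4, 6.6) to (4.7, 6.9), a distance of √(2.7² + 0.3²) ≈ 2.7.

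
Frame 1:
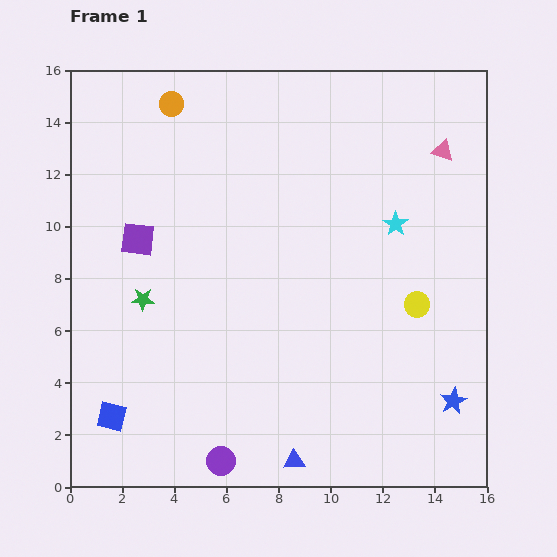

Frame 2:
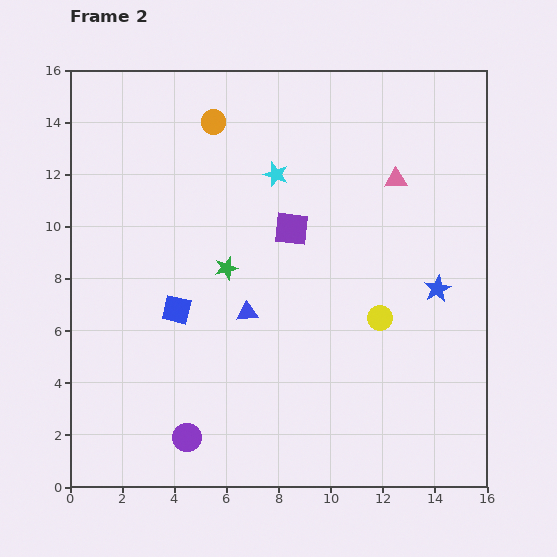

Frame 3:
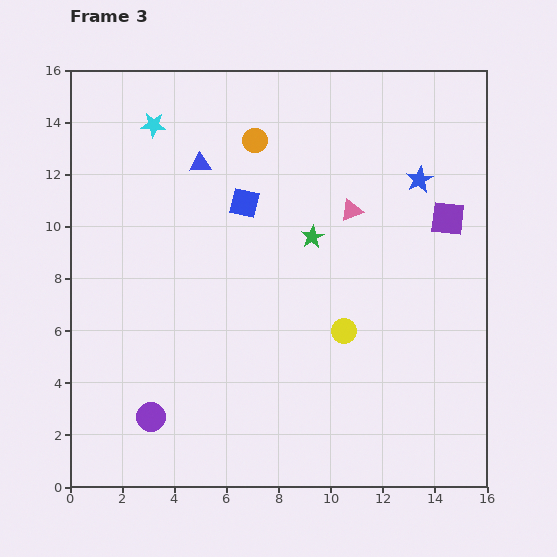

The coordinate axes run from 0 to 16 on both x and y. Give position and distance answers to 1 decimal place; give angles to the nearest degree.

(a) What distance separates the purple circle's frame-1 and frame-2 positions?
1.6

The purple circle moved from (5.8, 1.0) to (4.5, 1.9), a distance of √(1.3² + 0.9²) ≈ 1.6.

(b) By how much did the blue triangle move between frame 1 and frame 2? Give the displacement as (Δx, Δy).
(-1.8, 5.7)

The blue triangle was at (8.6, 1.0) in frame 1 and (6.8, 6.7) in frame 2.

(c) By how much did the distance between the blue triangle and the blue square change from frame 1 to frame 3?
-4.9

Distance in frame 1: 7.2. Distance in frame 3: 2.3.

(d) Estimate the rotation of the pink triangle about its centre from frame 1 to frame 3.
40° counter-clockwise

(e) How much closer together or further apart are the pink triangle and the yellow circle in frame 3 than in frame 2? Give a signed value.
-0.7

Distance in frame 2: 5.3. Distance in frame 3: 4.6.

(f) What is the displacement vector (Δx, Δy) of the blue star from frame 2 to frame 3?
(-0.7, 4.2)

The blue star was at (14.1, 7.6) in frame 2 and (13.4, 11.8) in frame 3.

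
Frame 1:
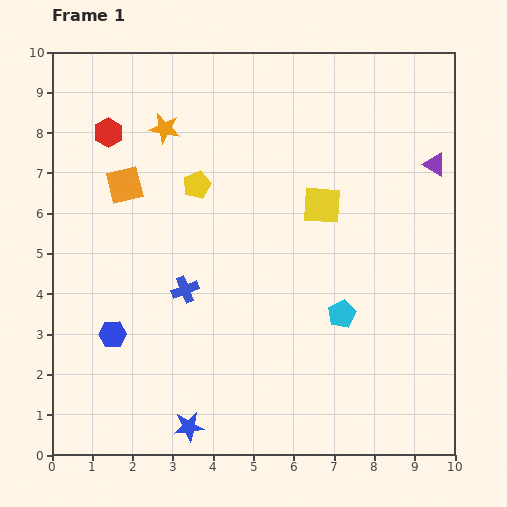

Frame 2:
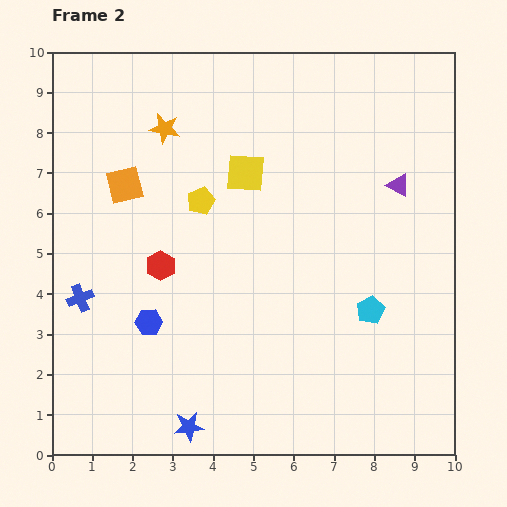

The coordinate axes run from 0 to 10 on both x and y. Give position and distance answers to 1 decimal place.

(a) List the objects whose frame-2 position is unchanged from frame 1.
the orange star, the orange square, the blue star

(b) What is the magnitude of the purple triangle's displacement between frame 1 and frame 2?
1.0

The purple triangle moved from (9.5, 7.2) to (8.6, 6.7), a distance of √(0.9² + 0.5²) ≈ 1.0.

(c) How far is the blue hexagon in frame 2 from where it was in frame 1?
0.9

The blue hexagon moved from (1.5, 3.0) to (2.4, 3.3), a distance of √(0.9² + 0.3²) ≈ 0.9.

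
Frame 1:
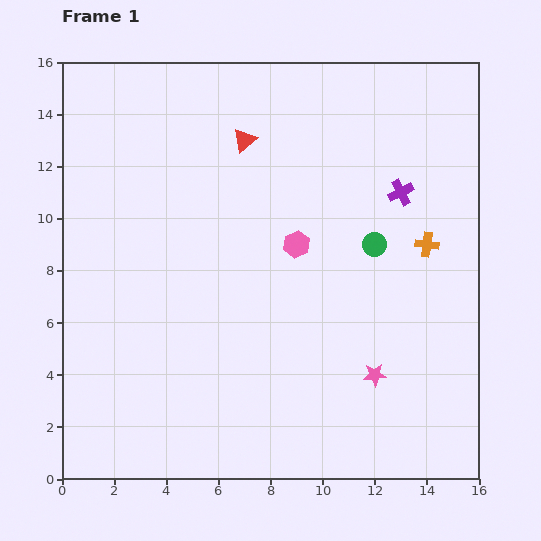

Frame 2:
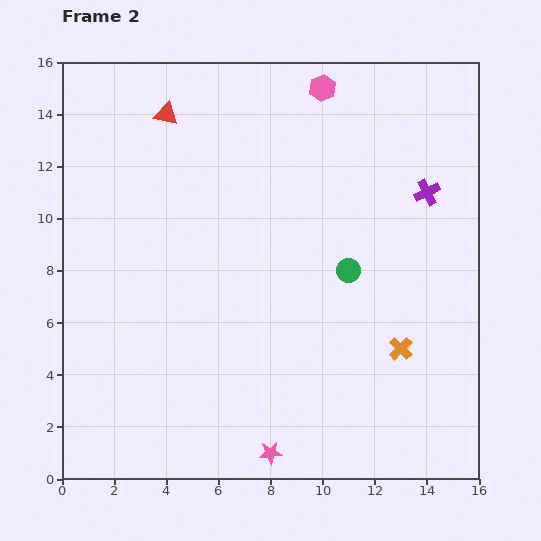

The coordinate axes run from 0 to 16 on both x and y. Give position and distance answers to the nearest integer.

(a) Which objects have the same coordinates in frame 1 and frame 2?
none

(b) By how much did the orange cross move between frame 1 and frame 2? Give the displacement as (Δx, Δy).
(-1, -4)

The orange cross was at (14, 9) in frame 1 and (13, 5) in frame 2.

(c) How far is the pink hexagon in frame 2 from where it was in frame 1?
6

The pink hexagon moved from (9, 9) to (10, 15), a distance of √(1² + 6²) ≈ 6.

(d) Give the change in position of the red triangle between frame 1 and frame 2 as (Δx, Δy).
(-3, 1)

The red triangle was at (7, 13) in frame 1 and (4, 14) in frame 2.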